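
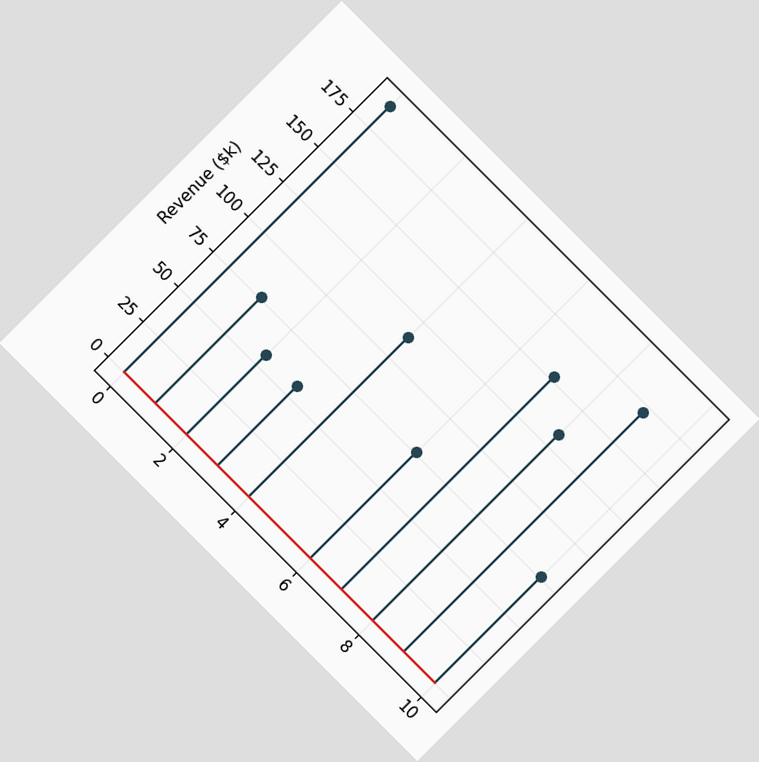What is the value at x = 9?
The chart is tilted about 45° clockwise. The stem at x=9 reaches $171k.

$171k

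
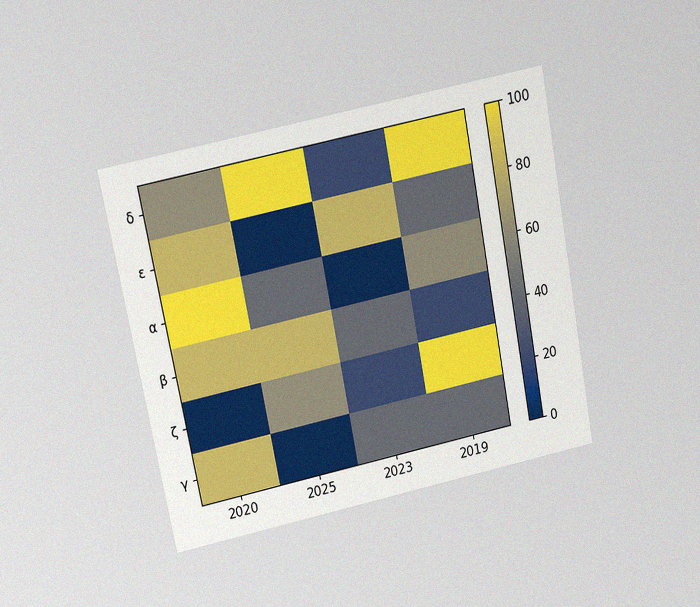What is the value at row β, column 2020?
80

The chart is tilted about 11° counter-clockwise and viewed slightly from above, with some photo noise. Matching cell (β, 2020) against the colorbar gives 80.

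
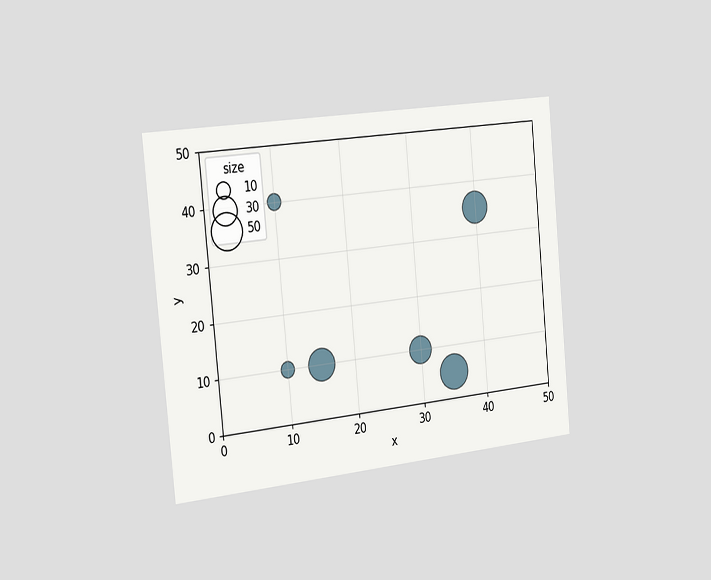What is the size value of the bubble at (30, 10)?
The chart is tilted about 5° counter-clockwise and viewed slightly from the left. Matching the bubble at (30, 10) against the size legend gives 30.

30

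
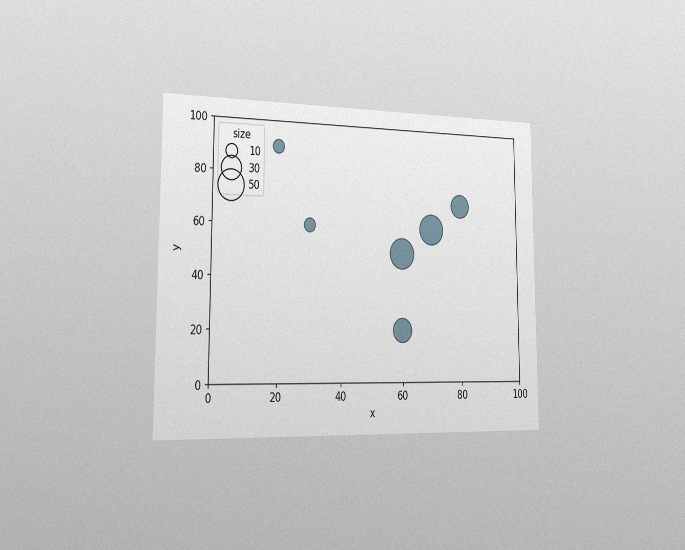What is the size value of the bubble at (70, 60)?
50

The chart is viewed slightly from the left, with some photo noise. Matching the bubble at (70, 60) against the size legend gives 50.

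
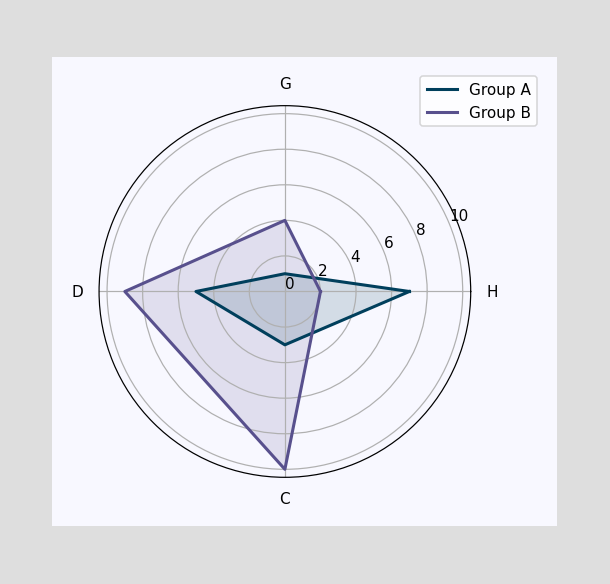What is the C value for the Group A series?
3

On the C axis, Group A reaches 3.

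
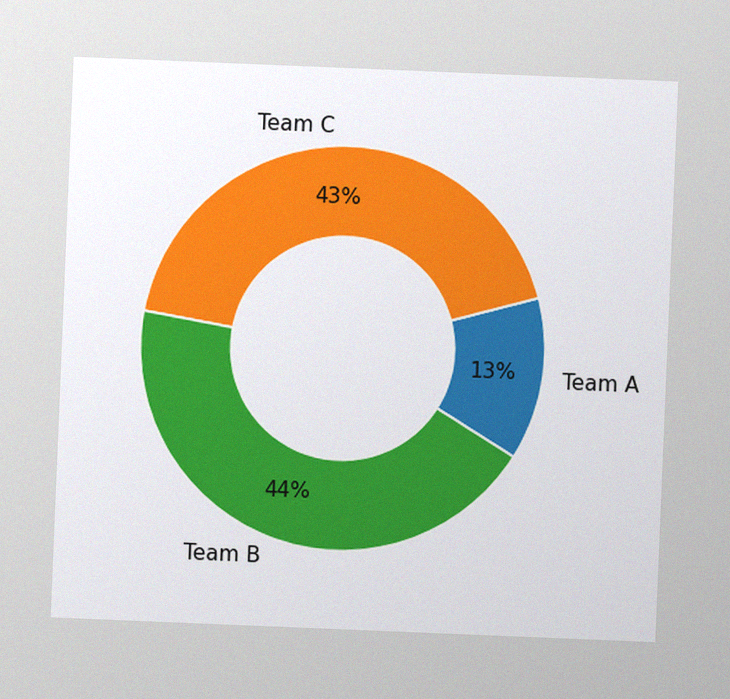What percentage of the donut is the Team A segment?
13%

The chart is tilted about 2° clockwise, with some photo noise. The Team A segment takes up 13% of the ring.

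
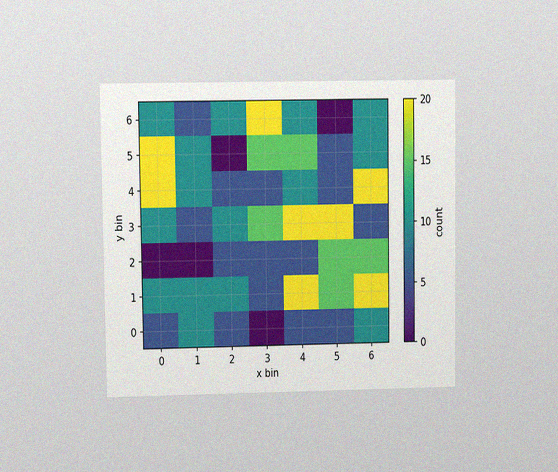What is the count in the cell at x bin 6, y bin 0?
The chart is viewed at a slight angle, with some photo noise. Matching the cell (6, 0) against the colorbar gives 10.

10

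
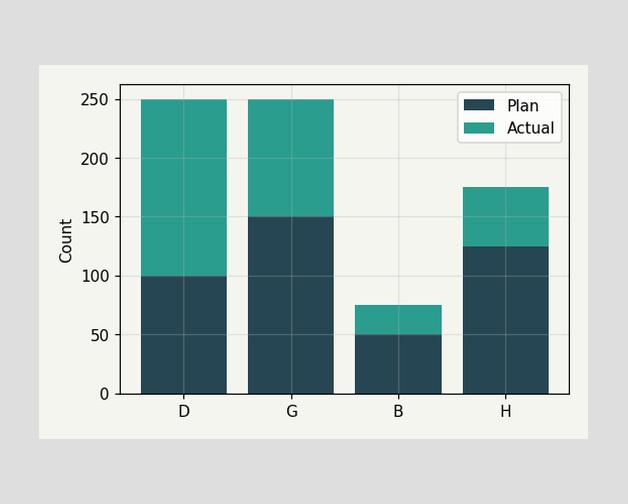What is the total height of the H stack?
175

The H stack's top reaches 175 on the y-axis.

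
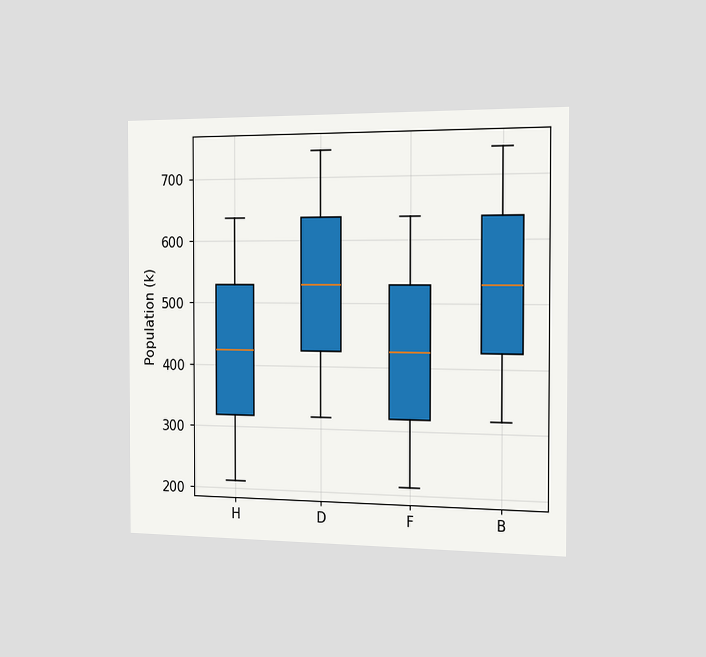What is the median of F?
The chart is viewed slightly from the right. The median line in the F box sits at 424k.

424k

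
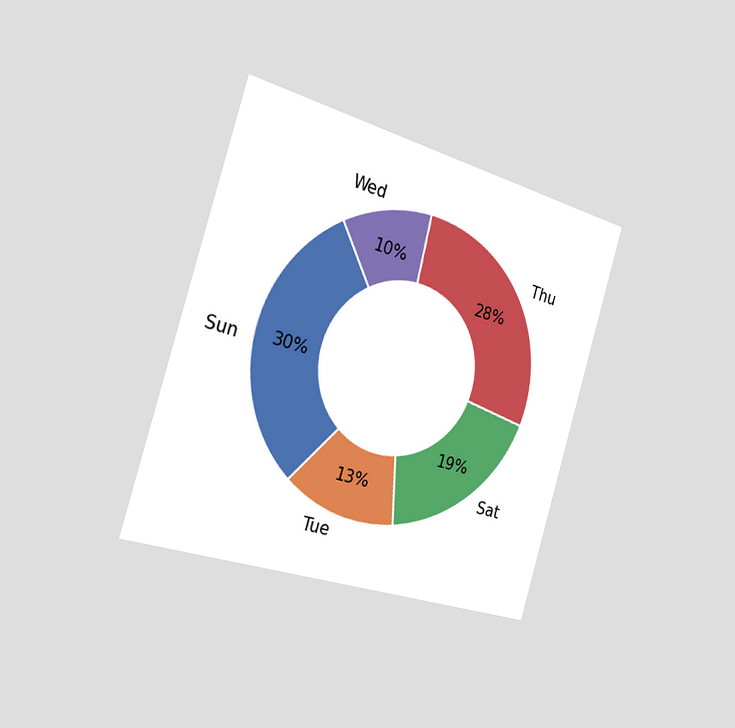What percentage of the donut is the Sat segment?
19%

The chart is tilted about 17° clockwise and viewed slightly from the left. The Sat segment takes up 19% of the ring.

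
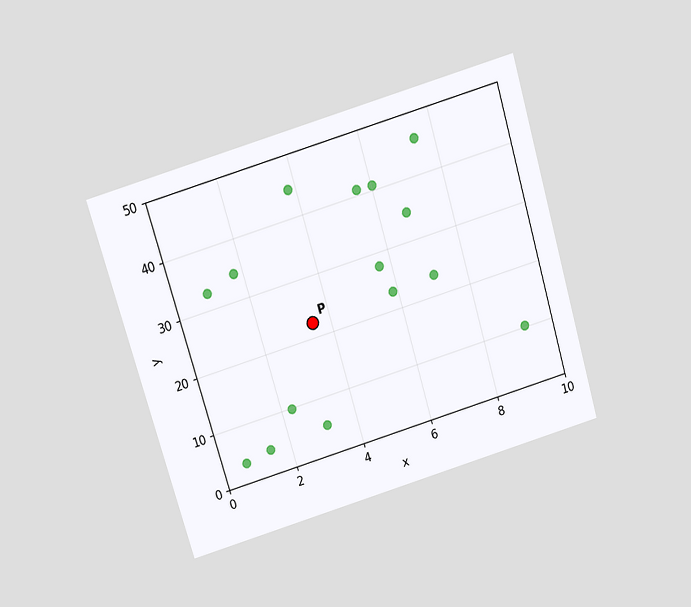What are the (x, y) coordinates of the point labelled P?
(3.5, 22.5)

The chart is tilted about 17° counter-clockwise and viewed slightly from above. Following the gridlines from P to each axis, P sits at (3.5, 22.5).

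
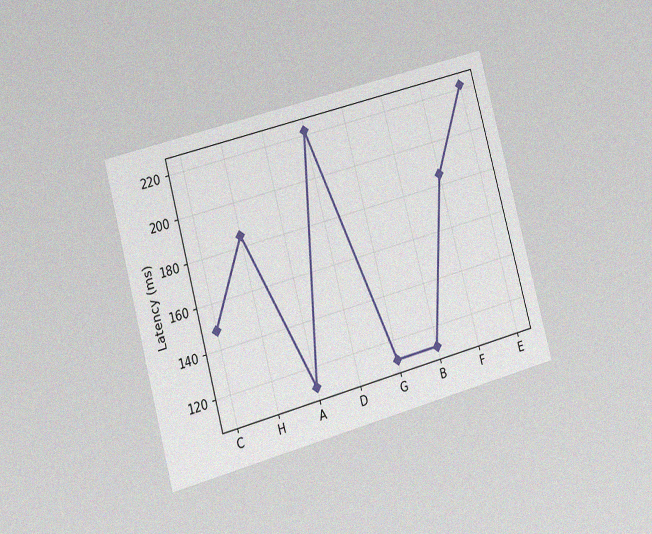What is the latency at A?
111ms

The chart is tilted about 15° counter-clockwise and viewed at a slight angle, with some photo noise. At A, the line is at 111ms.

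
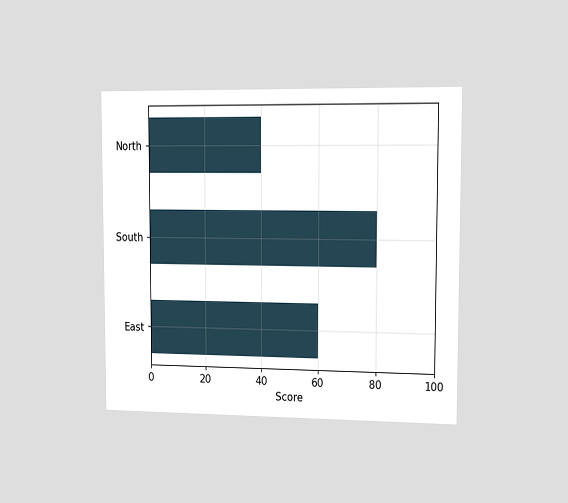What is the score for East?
60

The chart is viewed slightly from the right. Reading along the chart's x-axis, the East bar reaches 60.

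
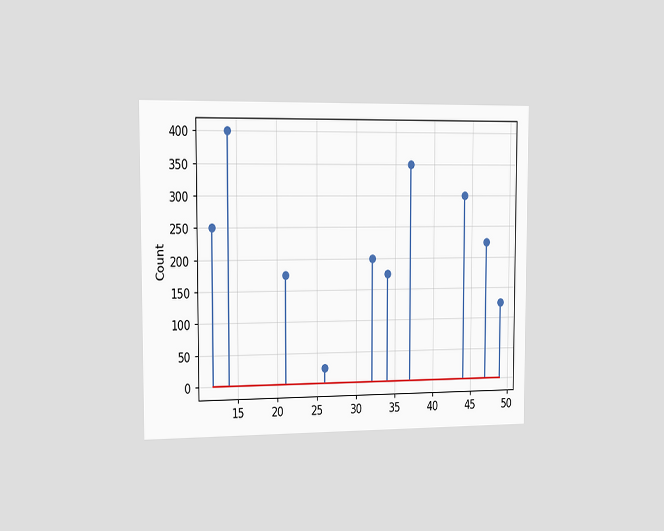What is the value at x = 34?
175

The chart is viewed slightly from the left. The stem at x=34 reaches 175.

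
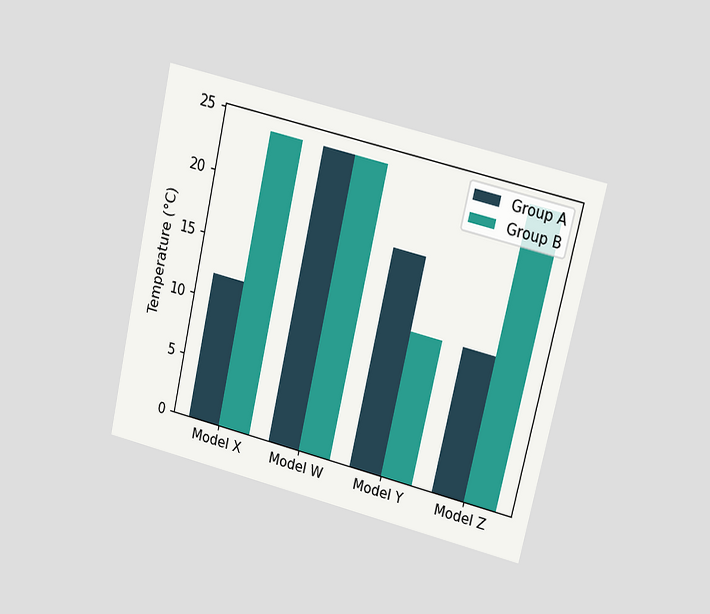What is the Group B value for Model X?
24°C

The chart is tilted about 13° clockwise and viewed at a slight angle. The Group B bar at Model X reaches 24°C on the y-axis.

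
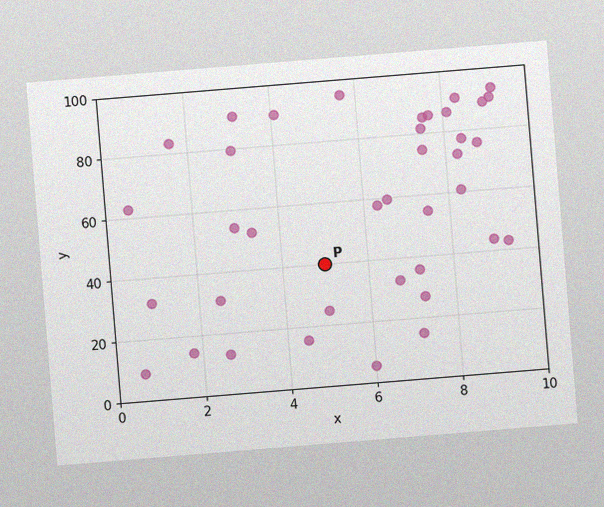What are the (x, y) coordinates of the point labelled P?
The chart is tilted about 5° counter-clockwise, with some photo noise. Following the gridlines from P to each axis, P sits at (5, 40).

(5, 40)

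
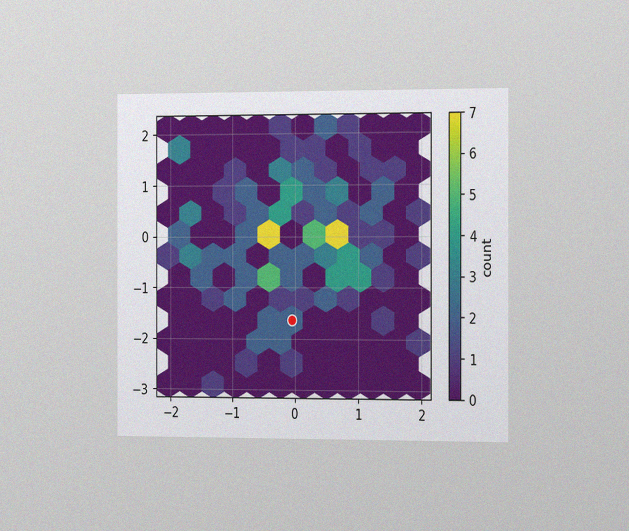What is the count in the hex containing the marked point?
2

The chart is viewed slightly from the right, with some photo noise. The marked hex reads 2 on the colorbar.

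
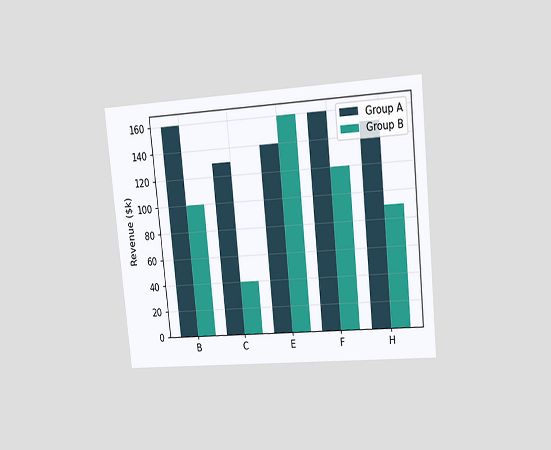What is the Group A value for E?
$140k

The chart is tilted about 6° counter-clockwise and viewed slightly from the right. The Group A bar at E reaches $140k on the y-axis.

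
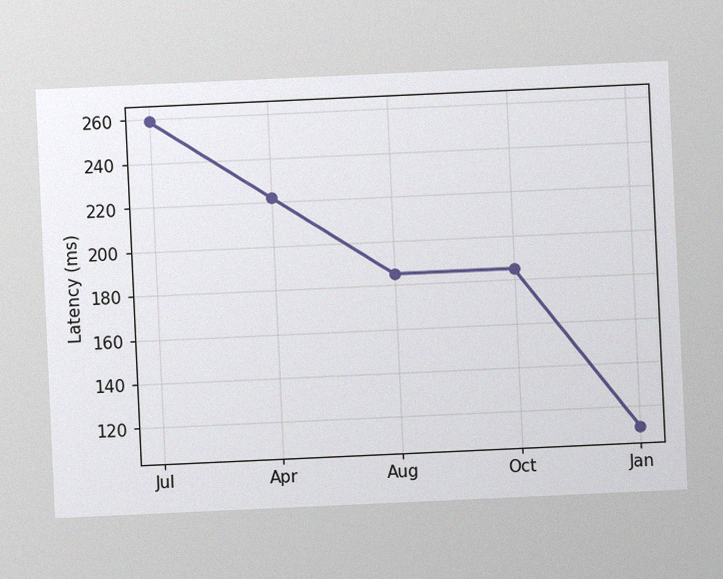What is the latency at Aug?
The chart is tilted about 3° counter-clockwise, with some photo noise. At Aug, the line is at 185ms.

185ms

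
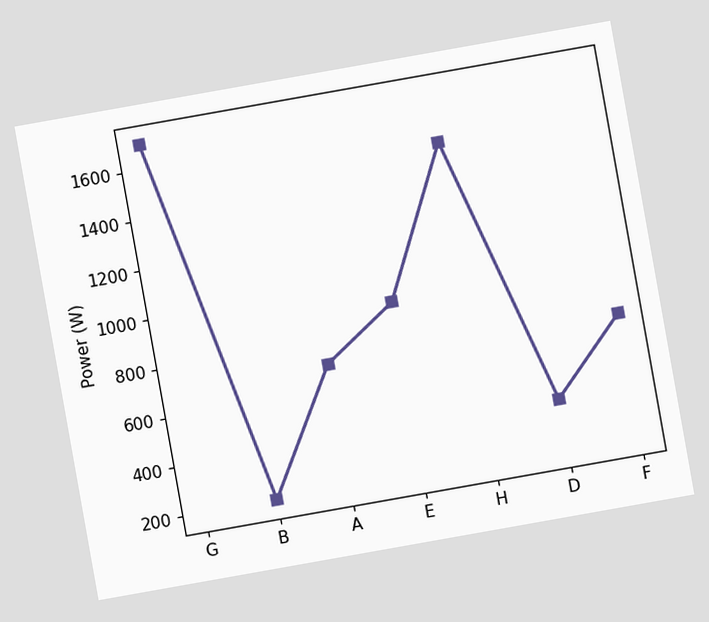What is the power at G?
1700W

The chart is tilted about 10° counter-clockwise. At G, the line is at 1700W.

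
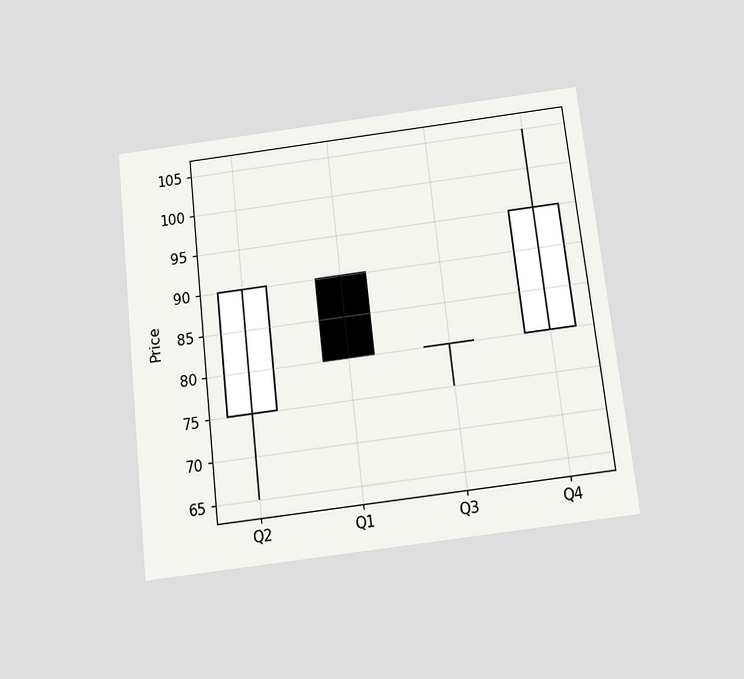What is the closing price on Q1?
80

The chart is tilted about 6° counter-clockwise and viewed slightly from below. The Q1 candle closes at 80.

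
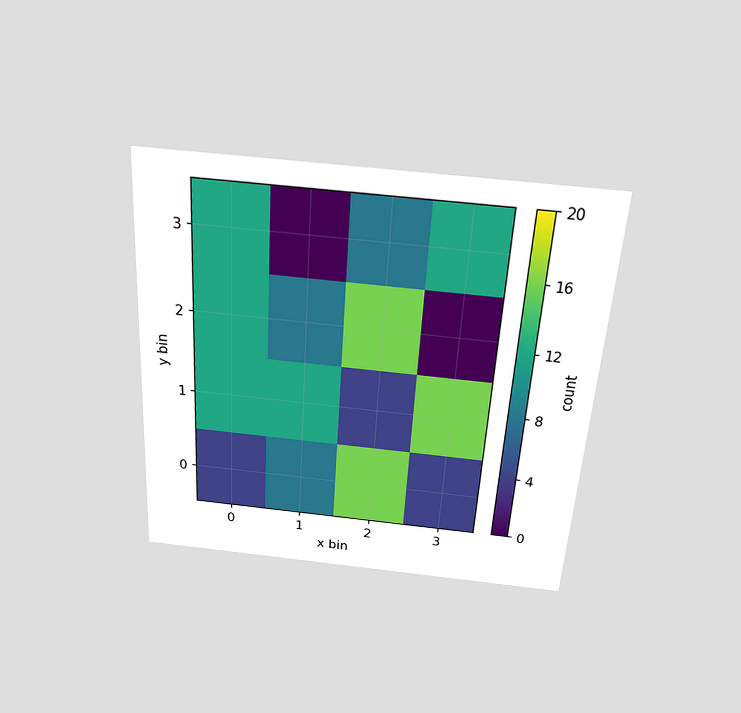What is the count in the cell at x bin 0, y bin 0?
4

The chart is tilted about 4° clockwise and viewed slightly from above. Matching the cell (0, 0) against the colorbar gives 4.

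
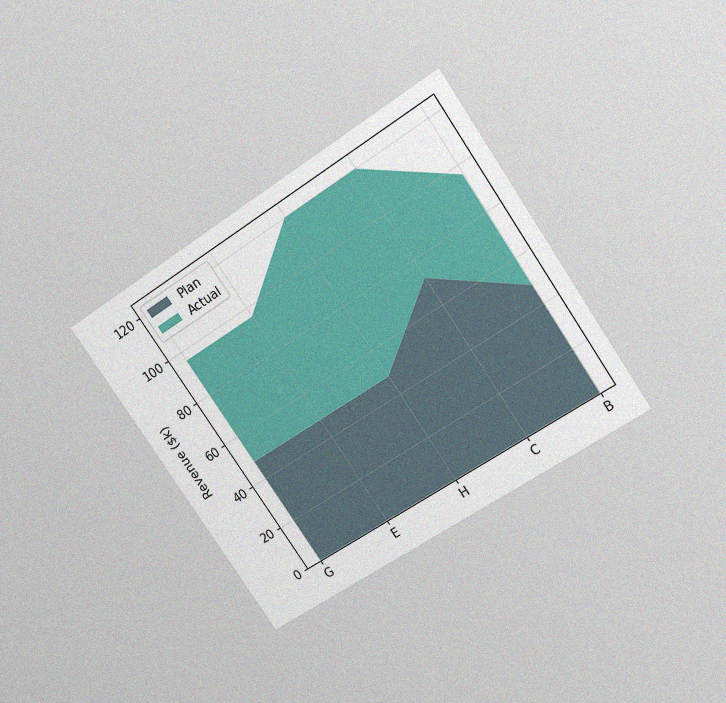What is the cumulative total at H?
The chart is tilted about 34° counter-clockwise and viewed slightly from above, with some photo noise. The stacked total at H reaches $120k.

$120k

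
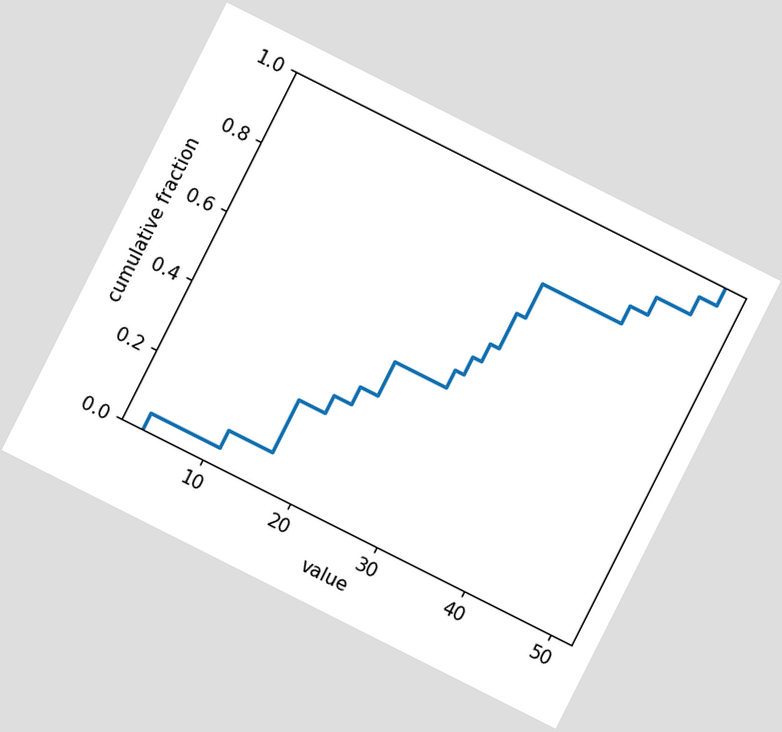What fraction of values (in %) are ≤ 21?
The chart is tilted about 27° clockwise. At x=21 the ECDF step is at 35%.

35%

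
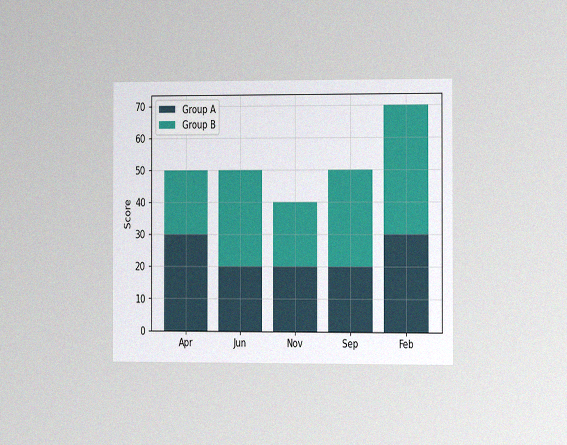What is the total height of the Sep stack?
The chart is viewed at a slight angle, with some photo noise. The Sep stack's top reaches 50 on the y-axis.

50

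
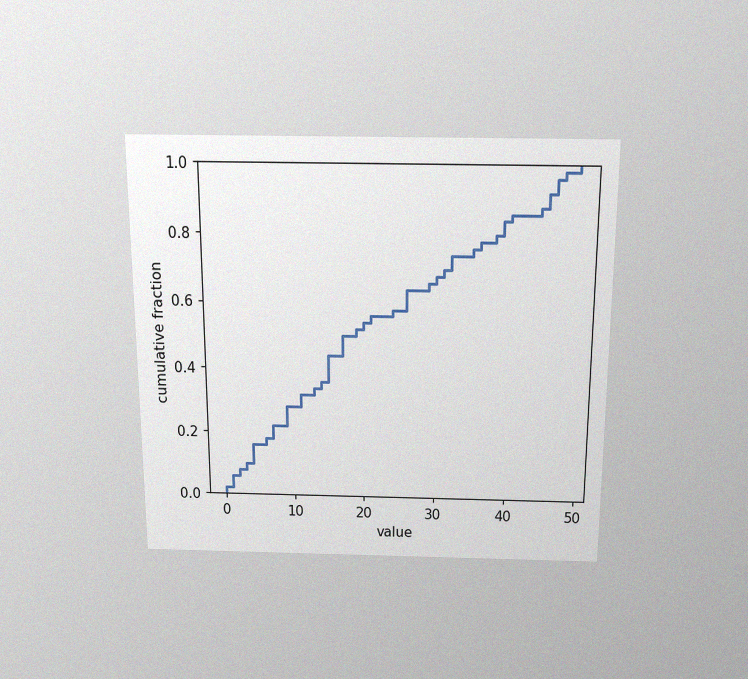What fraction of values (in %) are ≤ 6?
18%

The chart is viewed slightly from above, with some photo noise. At x=6 the ECDF step is at 18%.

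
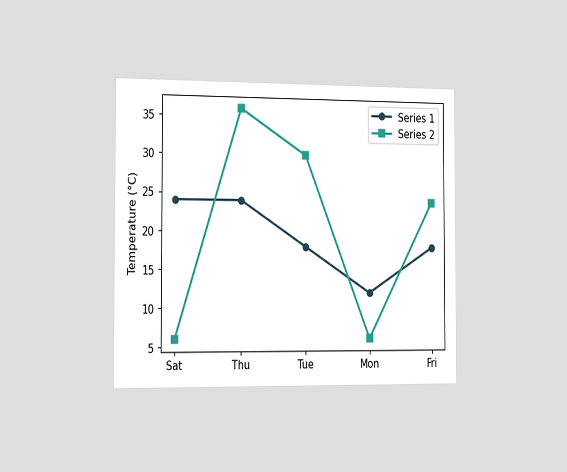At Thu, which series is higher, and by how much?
Series 2, by 12°C

The chart is viewed slightly from the left. At Thu, Series 2 sits above the other line by 12°C.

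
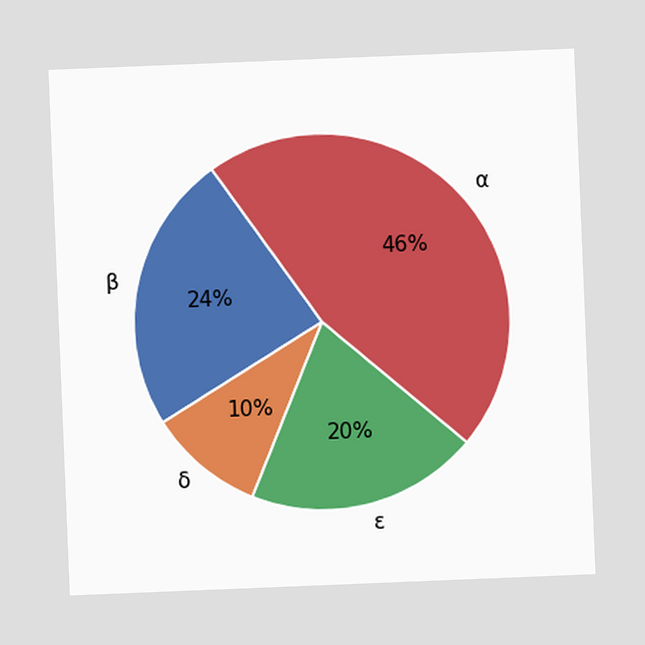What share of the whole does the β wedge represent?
24%

The chart is tilted about 2° counter-clockwise. The β slice takes up 24% of the pie.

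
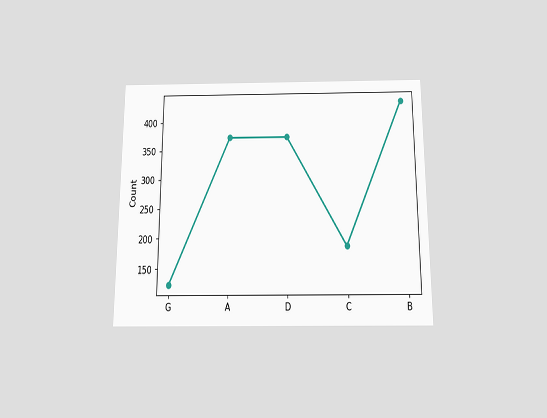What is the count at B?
The chart is viewed slightly from below. At B, the line is at 434.

434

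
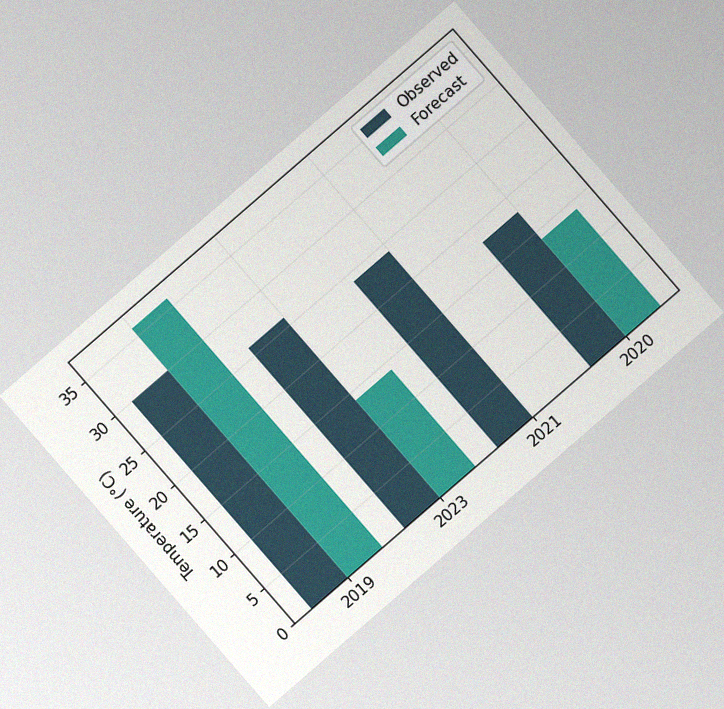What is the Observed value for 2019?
The chart is tilted about 41° counter-clockwise, with some photo noise. The Observed bar at 2019 reaches 30°C on the y-axis.

30°C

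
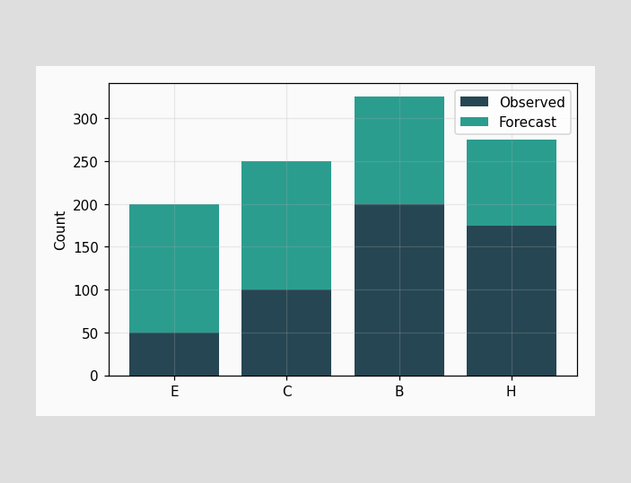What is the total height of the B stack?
The B stack's top reaches 325 on the y-axis.

325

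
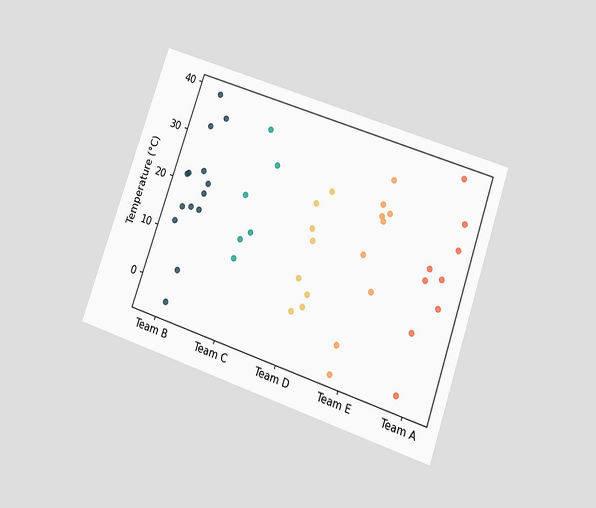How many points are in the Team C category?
The chart is tilted about 19° clockwise and viewed at a slight angle. Counting the markers in the Team C column gives 6.

6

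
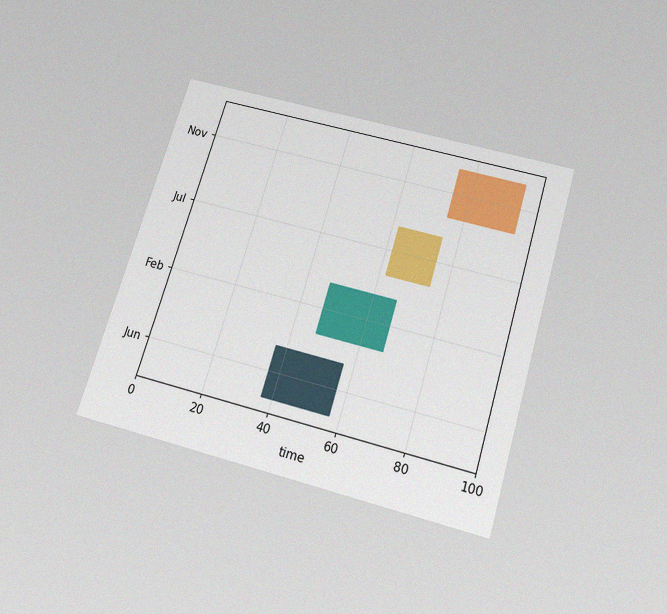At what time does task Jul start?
62

The chart is tilted about 17° clockwise and viewed slightly from below, with some photo noise. The Jul bar begins at t=62.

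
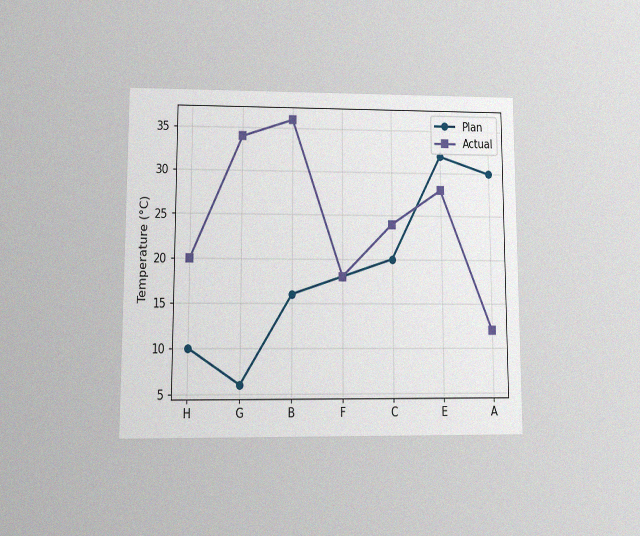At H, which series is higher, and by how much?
Actual, by 10°C

The chart is viewed at a slight angle, with some photo noise. At H, Actual sits above the other line by 10°C.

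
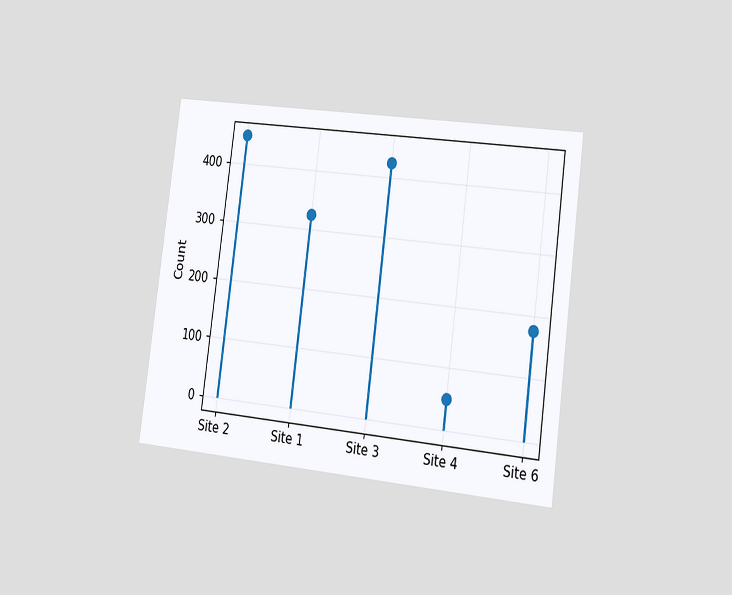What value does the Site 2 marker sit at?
The chart is tilted about 7° clockwise and viewed slightly from the right. The Site 2 marker sits at 450.

450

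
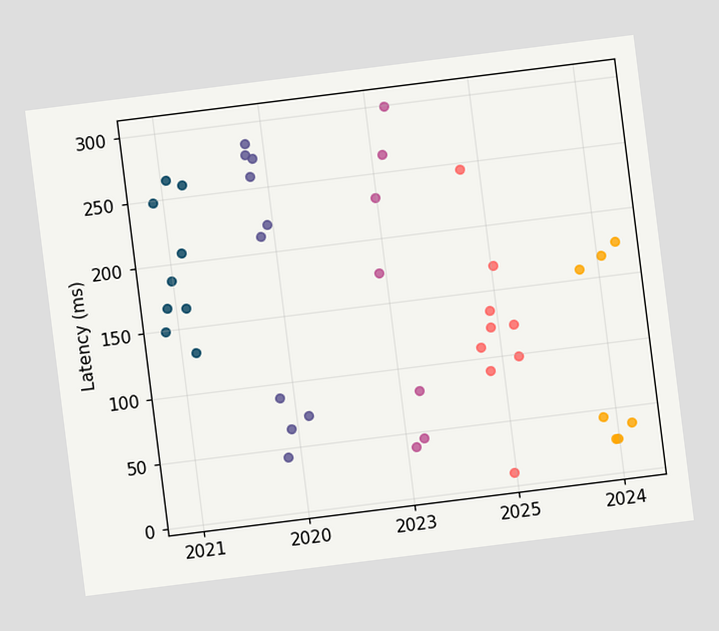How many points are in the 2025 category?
The chart is tilted about 7° counter-clockwise. Counting the markers in the 2025 column gives 9.

9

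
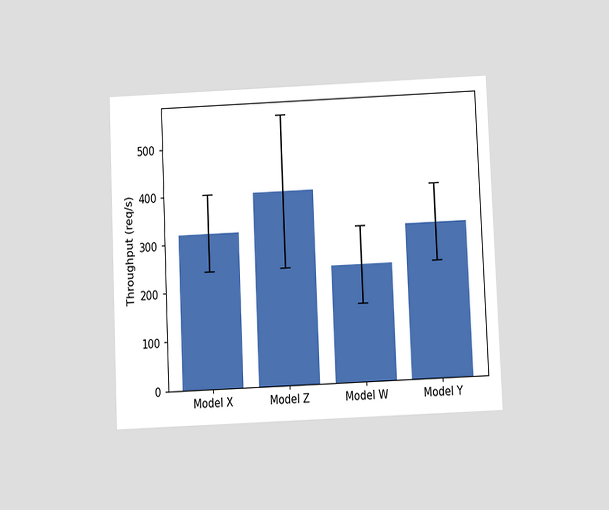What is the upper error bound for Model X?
The chart is tilted about 2° counter-clockwise and viewed slightly from below. The Model X bar's upper whisker reaches 400req/s.

400req/s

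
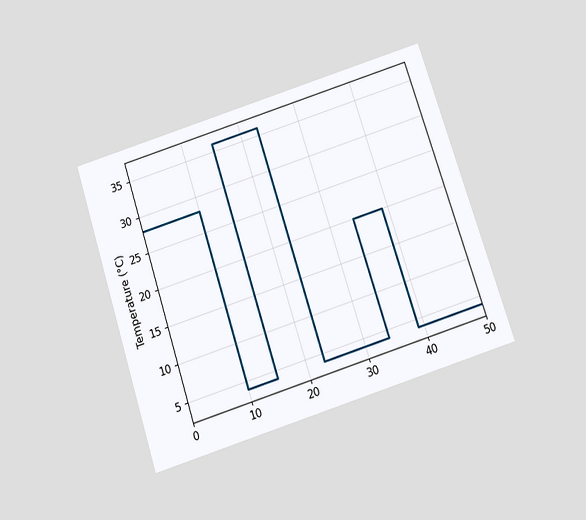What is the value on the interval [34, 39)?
The chart is tilted about 18° counter-clockwise and viewed slightly from below. On [34, 39) the step sits at 20°C.

20°C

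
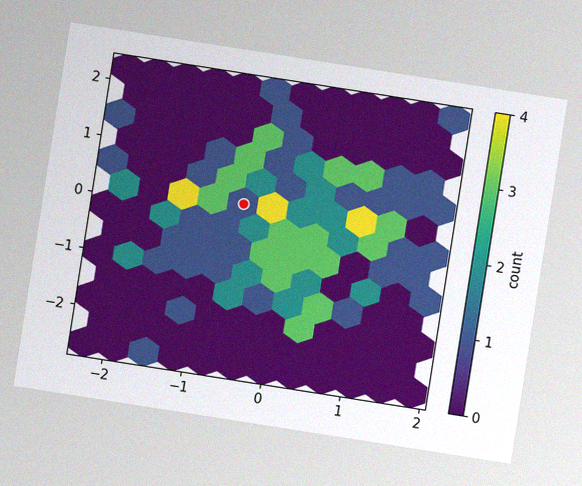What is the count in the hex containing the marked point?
The chart is tilted about 9° clockwise, with some photo noise. The marked hex reads 1 on the colorbar.

1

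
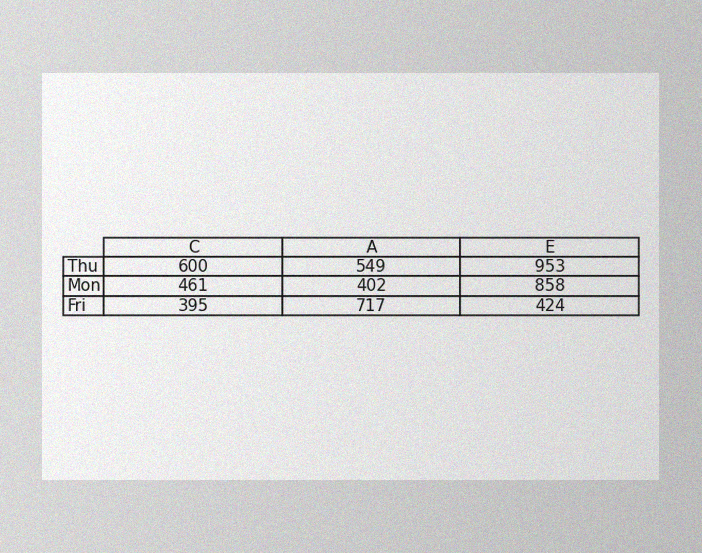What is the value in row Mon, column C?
461

The image has some photo noise and uneven lighting. The (Mon, C) cell reads 461.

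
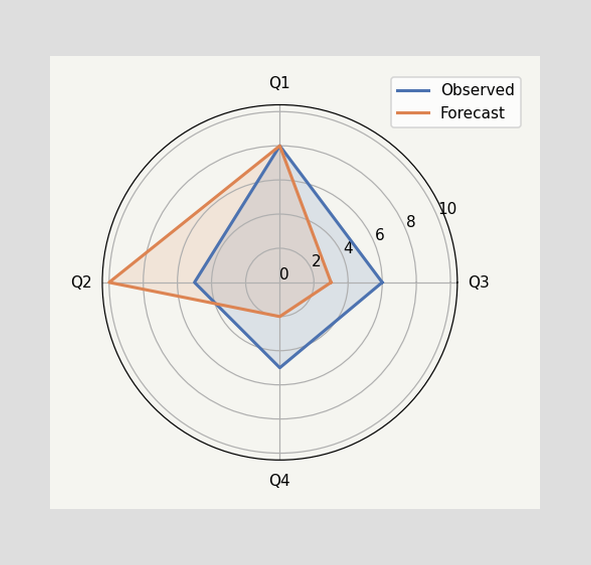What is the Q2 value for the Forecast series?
On the Q2 axis, Forecast reaches 10.

10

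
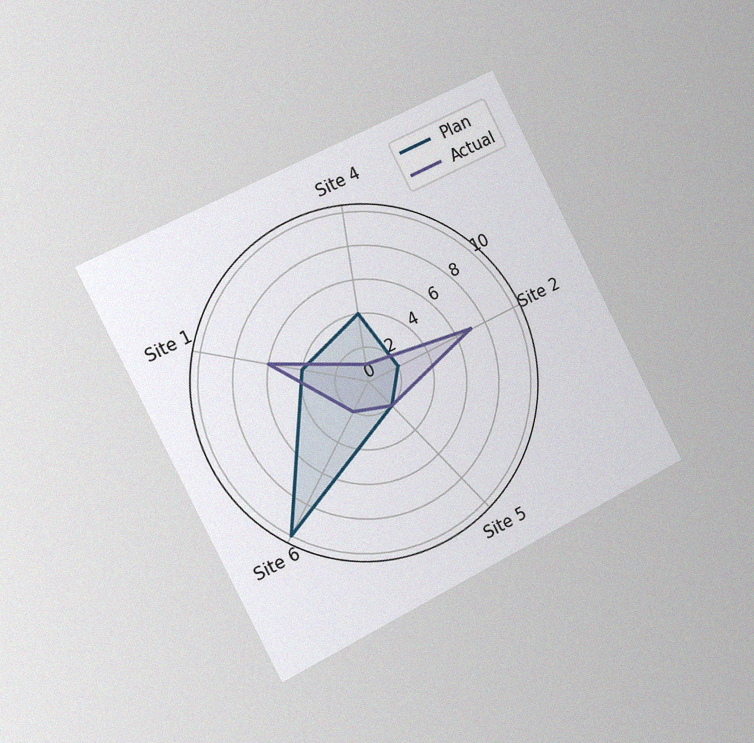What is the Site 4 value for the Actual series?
1

The chart is tilted about 27° counter-clockwise and viewed slightly from the left, with some photo noise. On the Site 4 axis, Actual reaches 1.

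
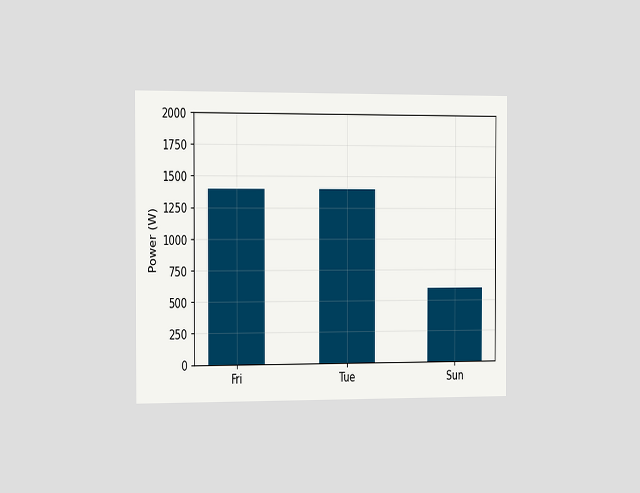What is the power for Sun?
The chart is viewed slightly from the left. Reading along the chart's y-axis, the Sun bar reaches 600W.

600W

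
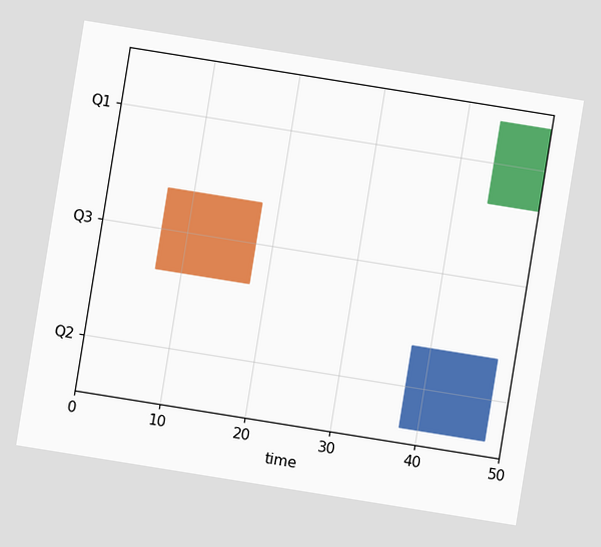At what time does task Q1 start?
The chart is tilted about 9° clockwise. The Q1 bar begins at t=44.

44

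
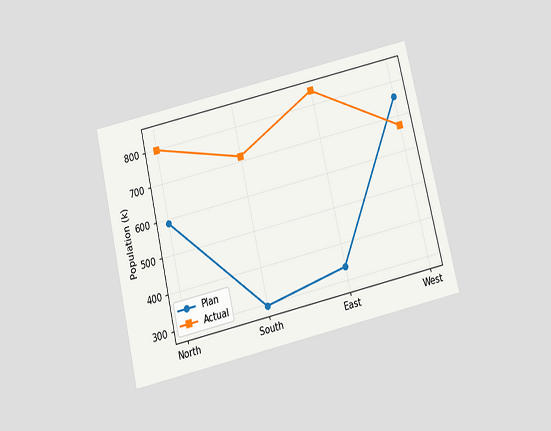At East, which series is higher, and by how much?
Actual, by 504k

The chart is tilted about 13° counter-clockwise and viewed slightly from below. At East, Actual sits above the other line by 504k.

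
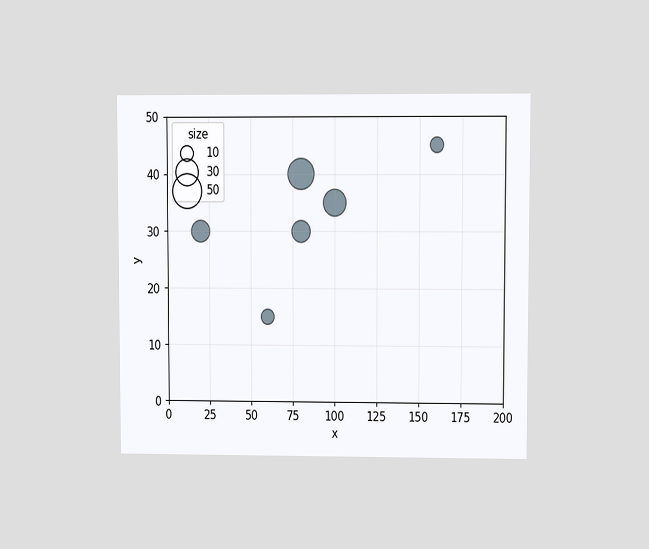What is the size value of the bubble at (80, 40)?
The chart is viewed at a slight angle. Matching the bubble at (80, 40) against the size legend gives 40.

40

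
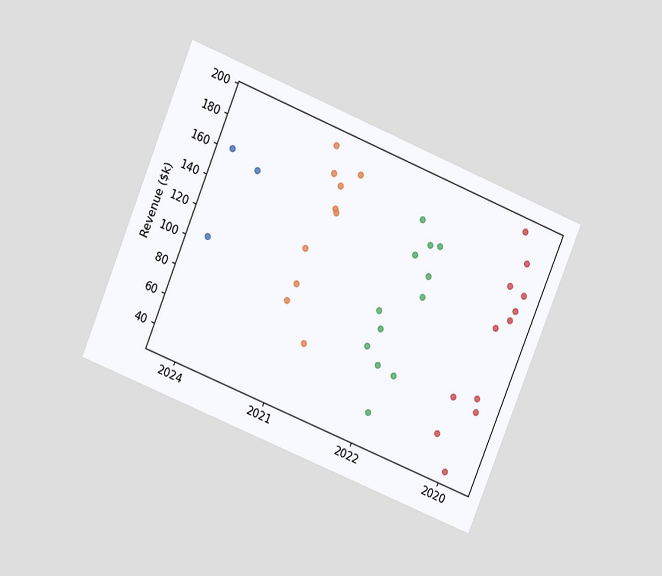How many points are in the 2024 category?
3

The chart is tilted about 22° clockwise and viewed at a slight angle. Counting the markers in the 2024 column gives 3.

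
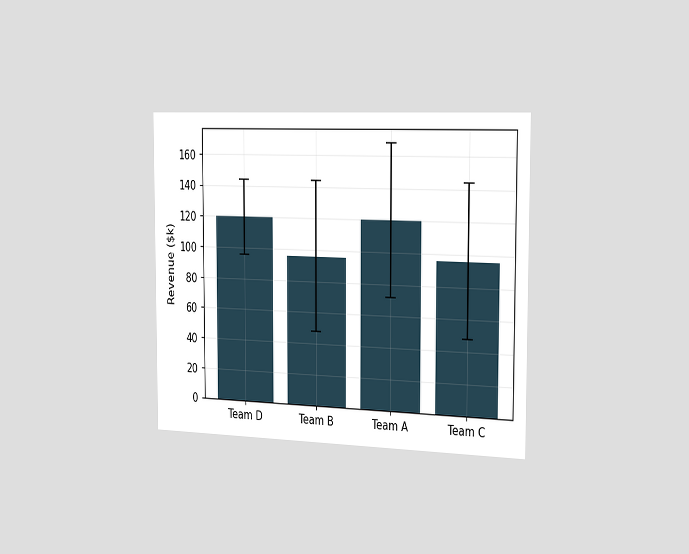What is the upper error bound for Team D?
The chart is viewed slightly from the right. The Team D bar's upper whisker reaches $144k.

$144k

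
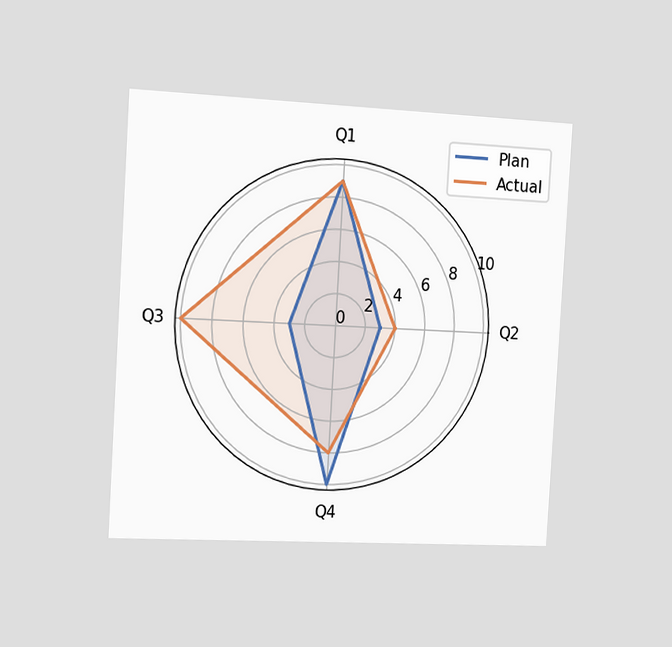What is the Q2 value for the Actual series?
4

The chart is tilted about 3° clockwise and viewed slightly from the left. On the Q2 axis, Actual reaches 4.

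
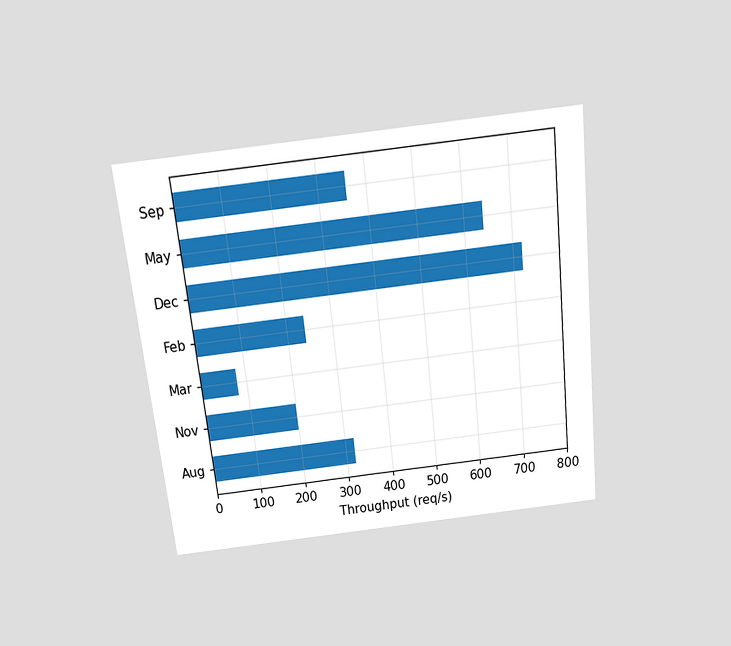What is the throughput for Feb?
The chart is tilted about 6° counter-clockwise and viewed slightly from above. Reading along the chart's x-axis, the Feb bar reaches 240req/s.

240req/s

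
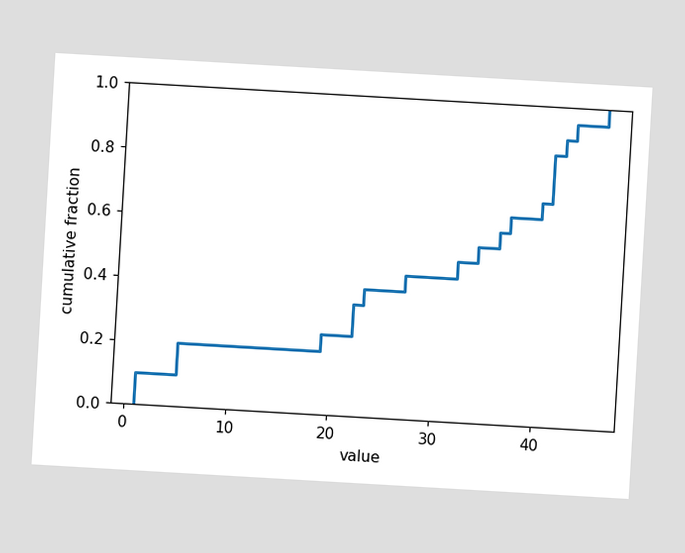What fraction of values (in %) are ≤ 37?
65%

The chart is tilted about 3° clockwise. At x=37 the ECDF step is at 65%.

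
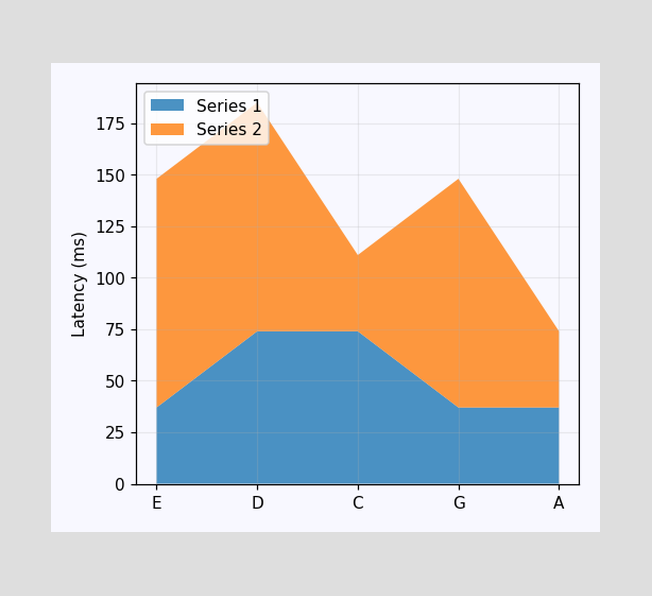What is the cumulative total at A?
The stacked total at A reaches 74ms.

74ms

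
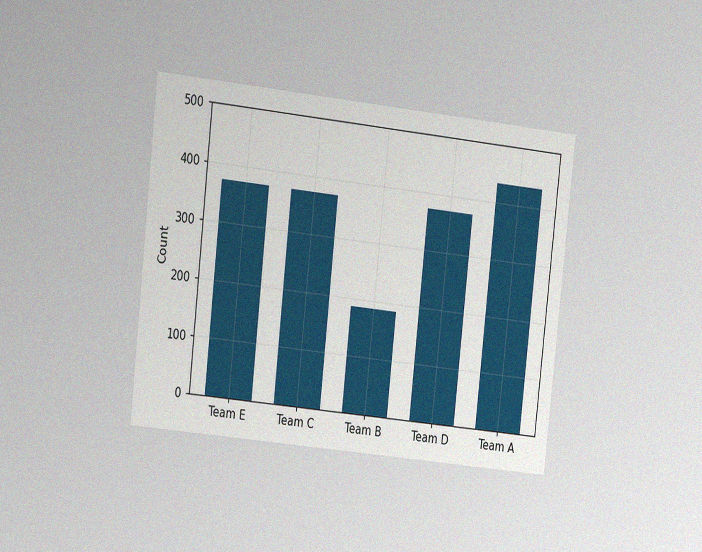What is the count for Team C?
372

The chart is tilted about 6° clockwise and viewed at a slight angle, with some photo noise. Reading along the chart's y-axis, the Team C bar reaches 372.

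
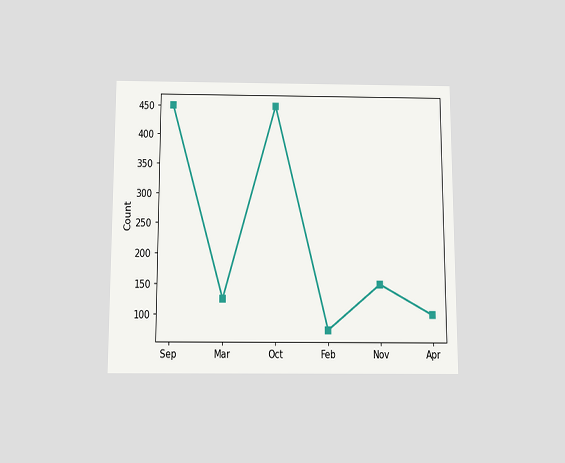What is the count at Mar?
The chart is viewed slightly from below. At Mar, the line is at 125.

125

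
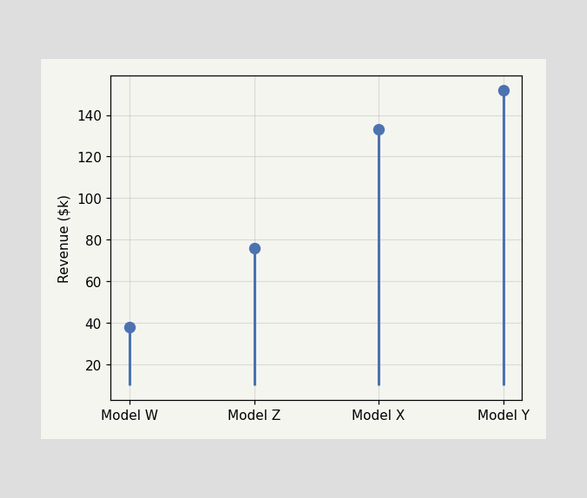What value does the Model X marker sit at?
The Model X marker sits at $133k.

$133k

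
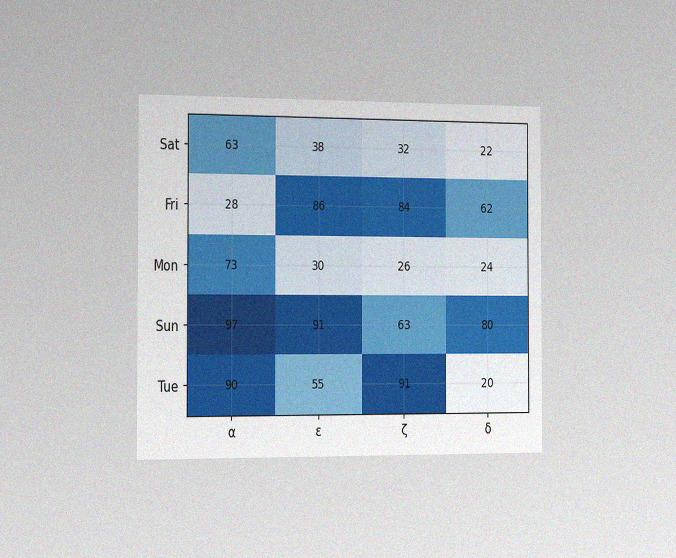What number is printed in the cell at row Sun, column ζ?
63

The chart is viewed slightly from the left, with some photo noise. The (Sun, ζ) cell reads 63.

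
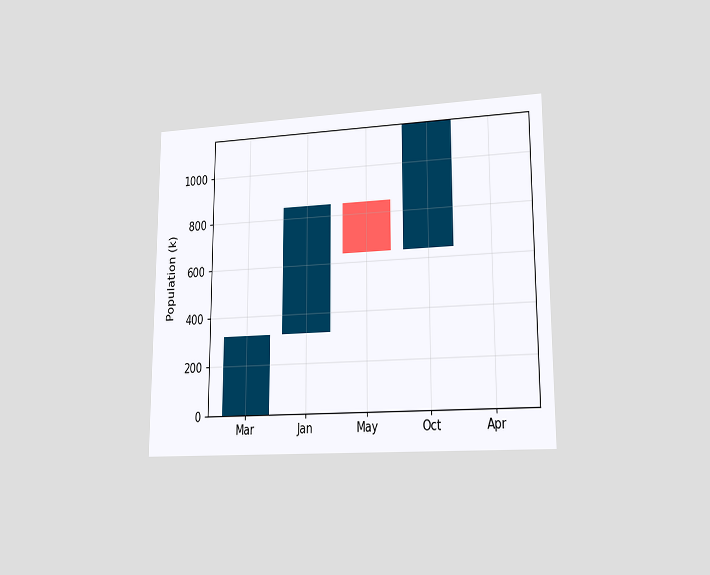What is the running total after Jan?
848k

The chart is viewed at a slight angle. After Jan the running total reaches 848k.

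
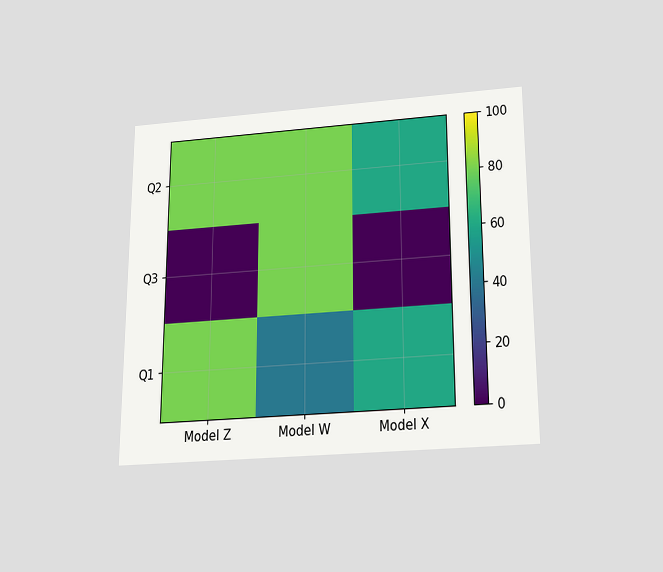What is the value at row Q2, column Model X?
60

The chart is viewed slightly from below. Matching cell (Q2, Model X) against the colorbar gives 60.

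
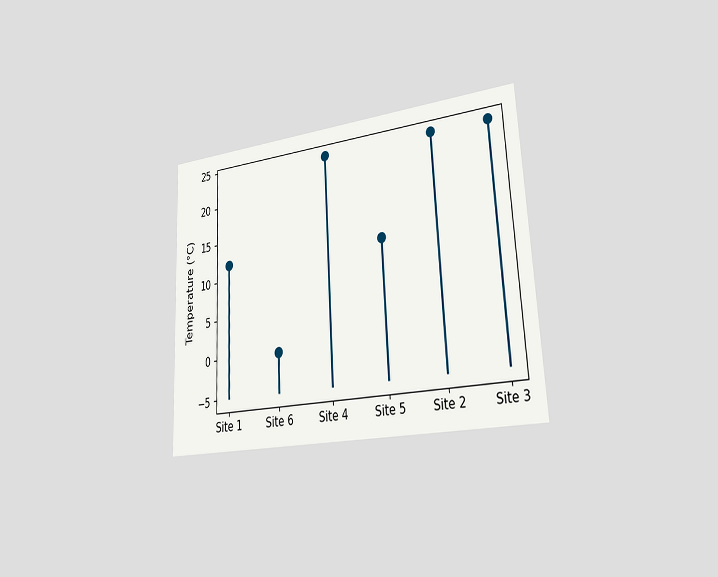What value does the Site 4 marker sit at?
24°C

The chart is tilted about 3° counter-clockwise and viewed slightly from the right. The Site 4 marker sits at 24°C.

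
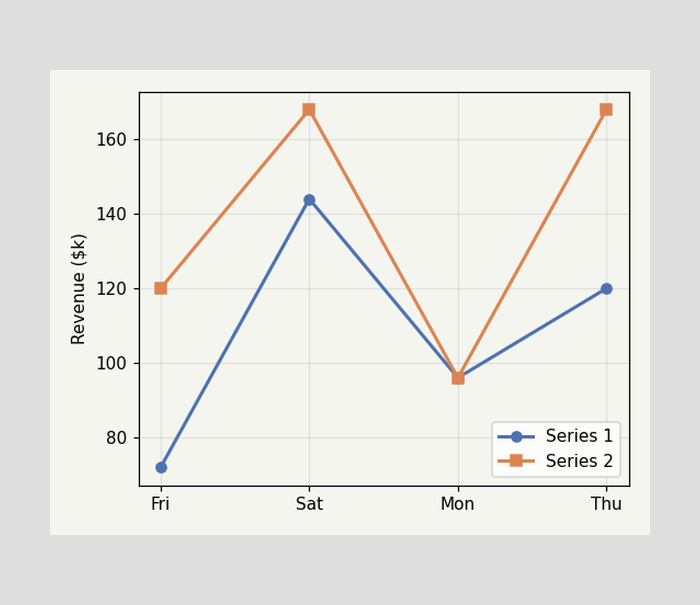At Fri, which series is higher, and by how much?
Series 2, by $48k

At Fri, Series 2 sits above the other line by $48k.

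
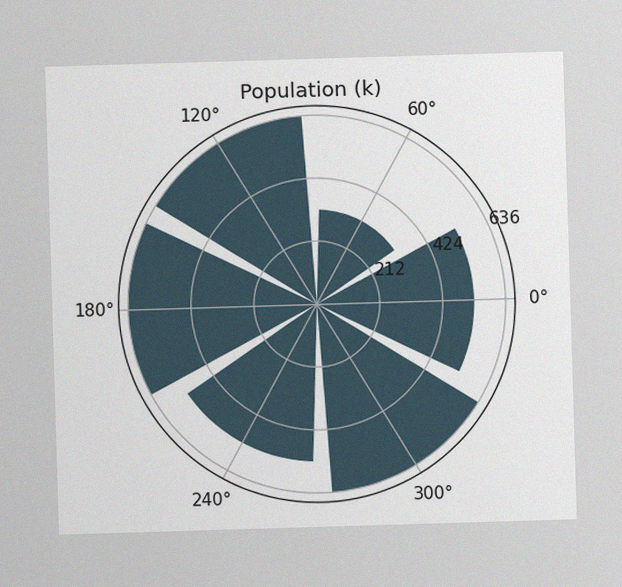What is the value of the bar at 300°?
636k

The image has some photo noise and uneven lighting. The bar at 300° reaches 636k on the radial axis.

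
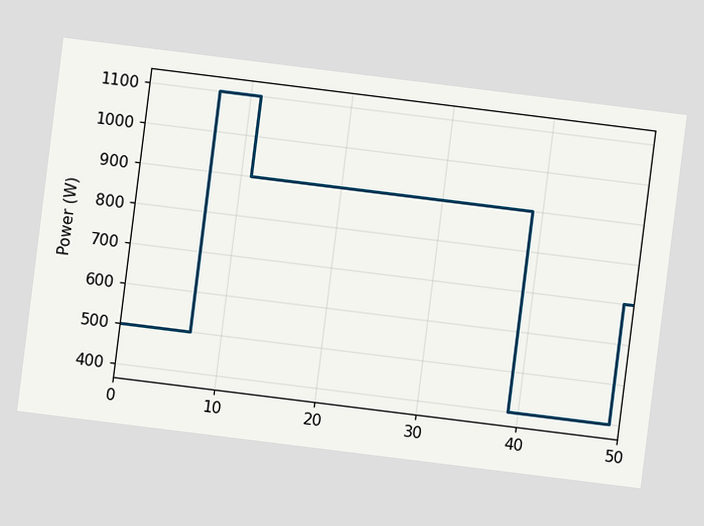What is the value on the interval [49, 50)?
700W

The chart is tilted about 7° clockwise. On [49, 50) the step sits at 700W.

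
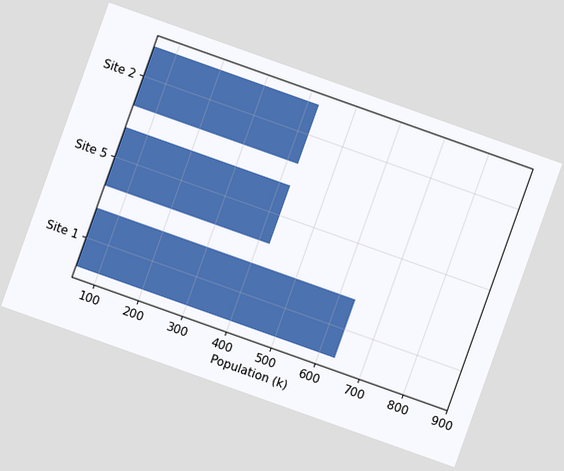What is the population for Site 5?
The chart is tilted about 20° clockwise. Reading along the chart's x-axis, the Site 5 bar reaches 424k.

424k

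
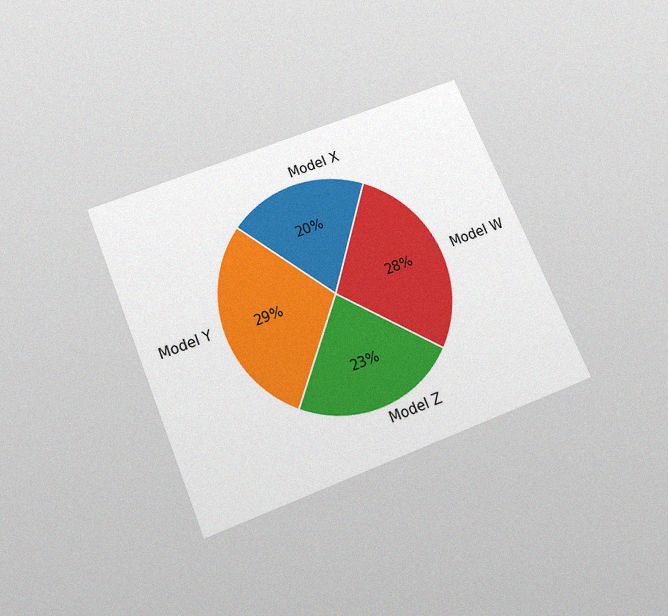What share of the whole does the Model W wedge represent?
28%

The chart is tilted about 23° counter-clockwise and viewed slightly from below, with some photo noise. The Model W slice takes up 28% of the pie.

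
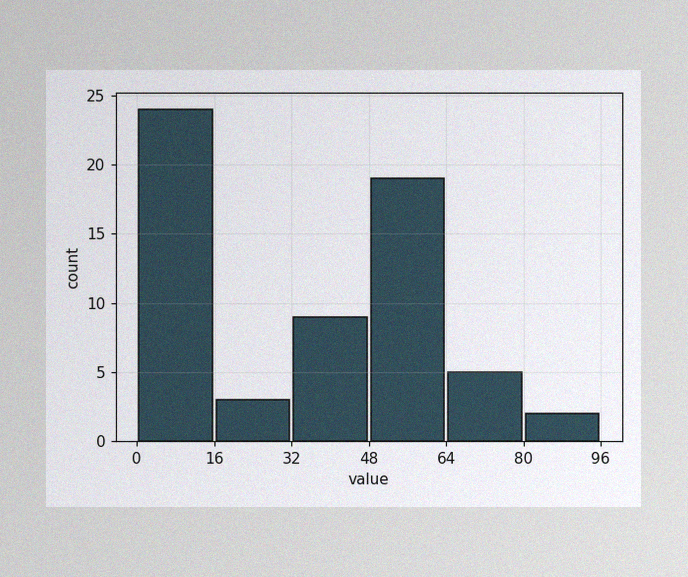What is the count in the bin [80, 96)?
2

The image has some photo noise and uneven lighting. The [80, 96) bin has height 2.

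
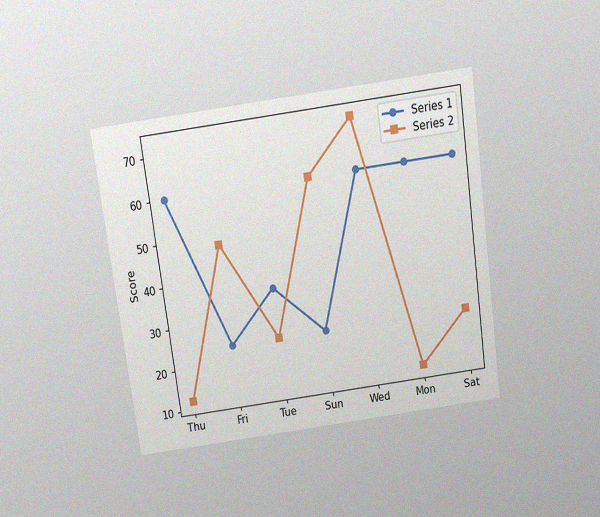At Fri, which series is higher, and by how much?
Series 2, by 24

The chart is tilted about 8° counter-clockwise and viewed slightly from above, with some photo noise. At Fri, Series 2 sits above the other line by 24.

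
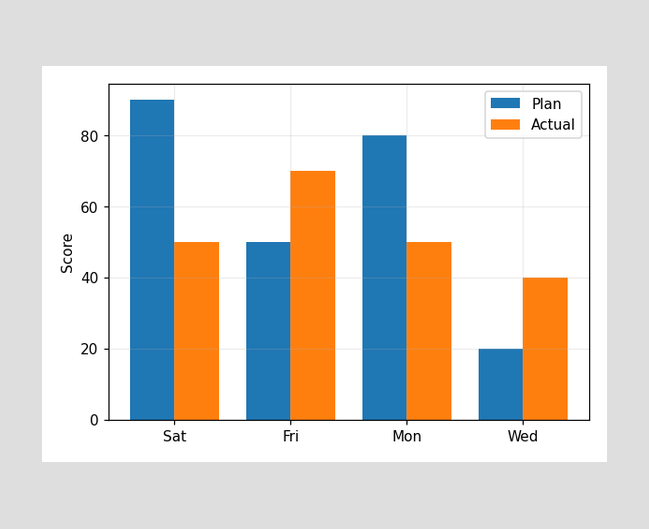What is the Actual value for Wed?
The Actual bar at Wed reaches 40 on the y-axis.

40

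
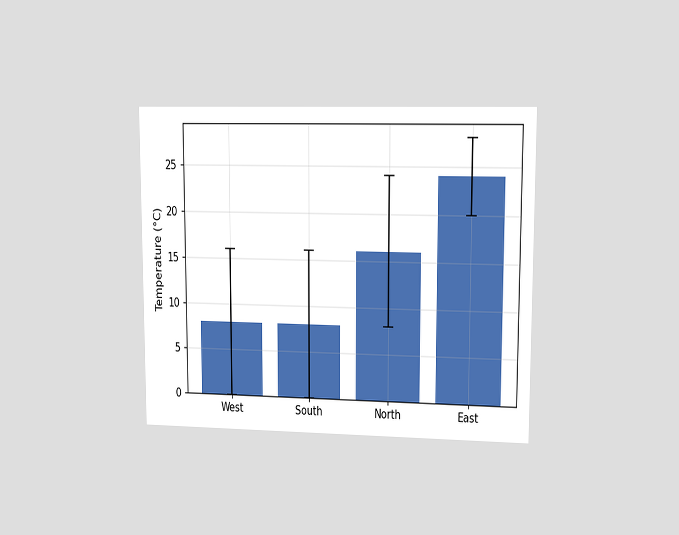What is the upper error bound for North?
The chart is viewed at a slight angle. The North bar's upper whisker reaches 24°C.

24°C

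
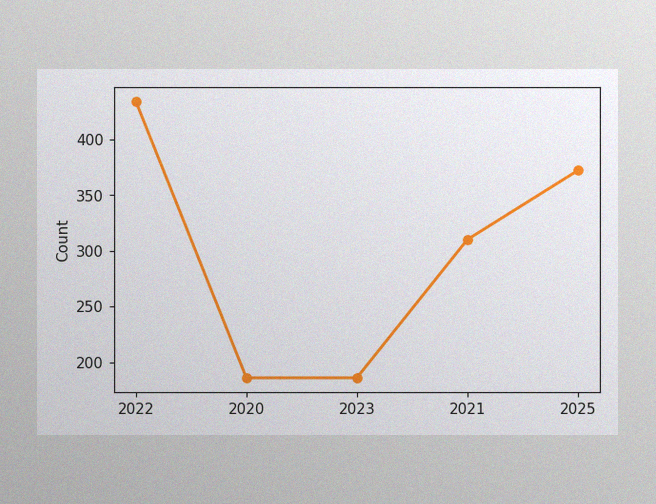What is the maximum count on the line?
The image has some photo noise and uneven lighting. The highest point is at 2022, and reading across to the y-axis gives 434.

434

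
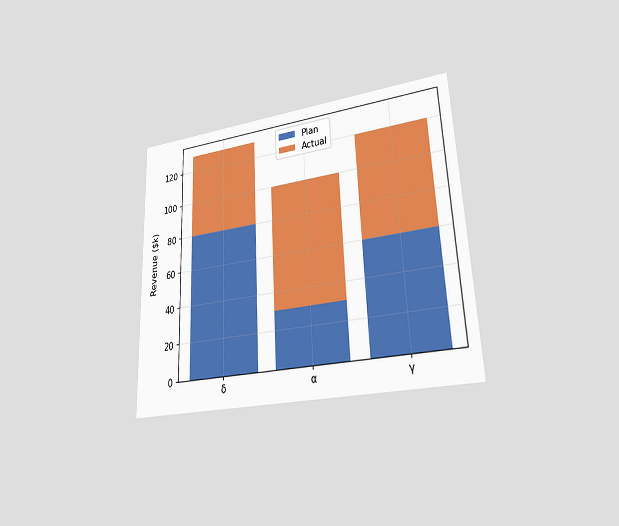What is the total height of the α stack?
The chart is tilted about 2° counter-clockwise and viewed at a slight angle. The α stack's top reaches $100k on the y-axis.

$100k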